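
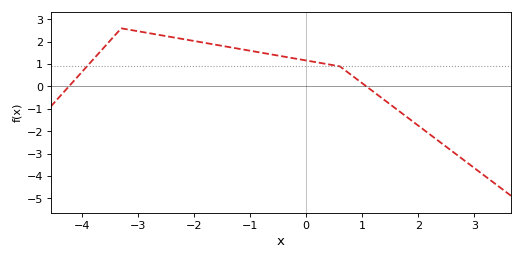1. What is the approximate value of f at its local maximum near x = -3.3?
2.6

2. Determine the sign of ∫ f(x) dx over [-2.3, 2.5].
positive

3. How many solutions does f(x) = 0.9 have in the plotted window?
2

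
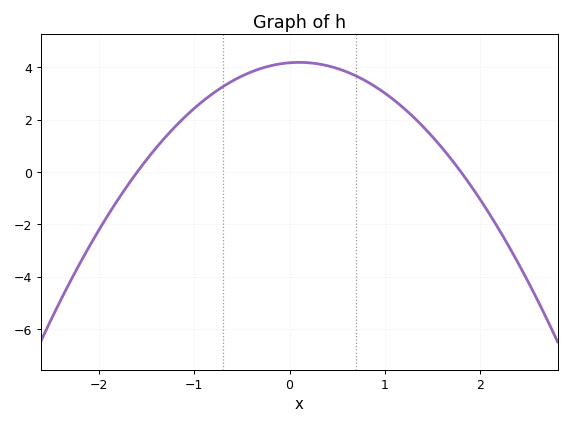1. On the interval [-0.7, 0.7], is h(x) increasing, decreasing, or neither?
neither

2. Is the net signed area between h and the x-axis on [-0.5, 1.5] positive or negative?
positive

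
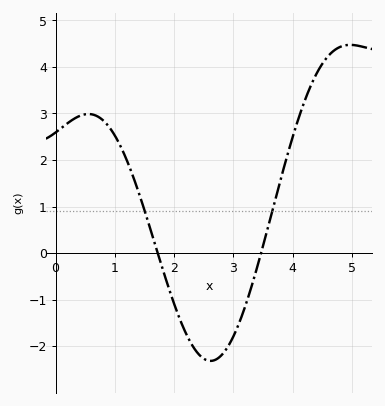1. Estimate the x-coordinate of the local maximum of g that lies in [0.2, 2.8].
0.553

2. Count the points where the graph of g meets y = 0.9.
2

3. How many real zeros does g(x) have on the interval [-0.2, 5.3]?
2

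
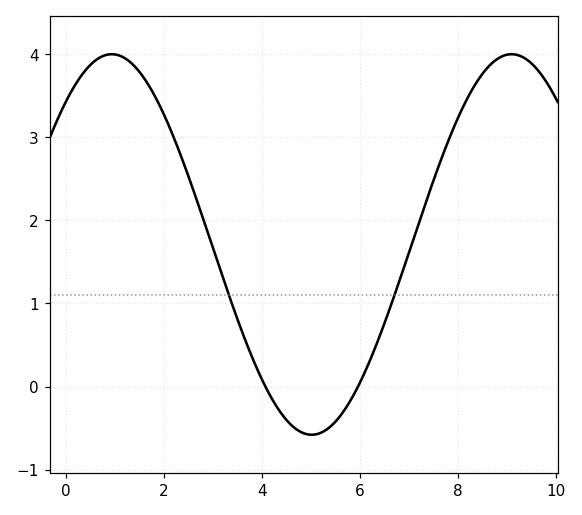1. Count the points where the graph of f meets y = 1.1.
2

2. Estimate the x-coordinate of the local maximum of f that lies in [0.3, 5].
0.935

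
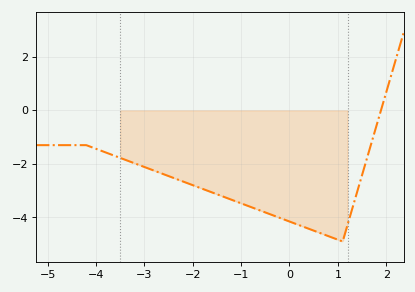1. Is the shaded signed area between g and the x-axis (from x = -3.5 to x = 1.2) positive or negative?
negative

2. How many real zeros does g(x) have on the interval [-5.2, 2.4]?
1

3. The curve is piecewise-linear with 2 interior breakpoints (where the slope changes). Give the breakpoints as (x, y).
(-4.2, -1.3); (1.1, -4.9)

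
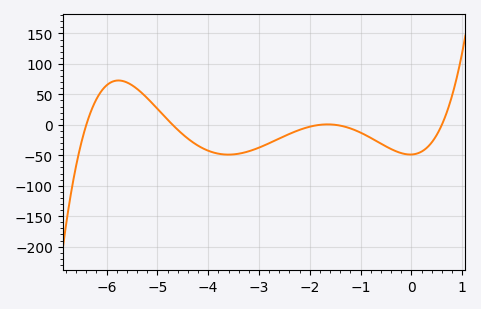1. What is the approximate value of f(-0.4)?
-40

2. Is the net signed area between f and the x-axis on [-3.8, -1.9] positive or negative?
negative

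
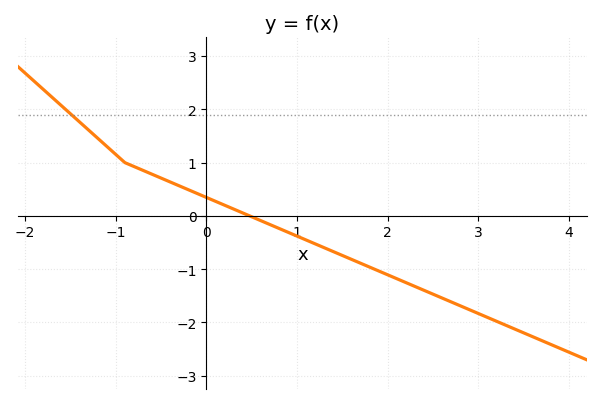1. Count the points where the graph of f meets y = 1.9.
1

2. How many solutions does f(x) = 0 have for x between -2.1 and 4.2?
1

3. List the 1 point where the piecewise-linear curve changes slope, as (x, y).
(-0.9, 1)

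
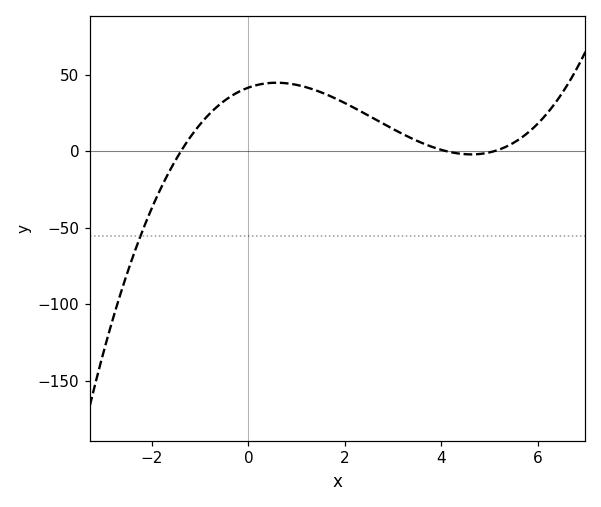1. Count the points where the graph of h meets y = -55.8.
1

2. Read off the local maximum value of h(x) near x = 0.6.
44.7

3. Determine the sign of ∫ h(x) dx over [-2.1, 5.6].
positive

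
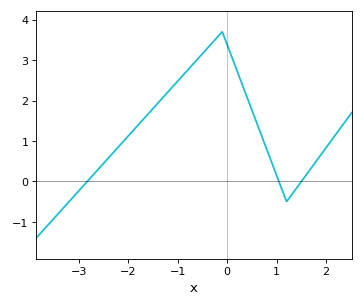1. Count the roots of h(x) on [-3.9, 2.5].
3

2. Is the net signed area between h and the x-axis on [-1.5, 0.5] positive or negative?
positive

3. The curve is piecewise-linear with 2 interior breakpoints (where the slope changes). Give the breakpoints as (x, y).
(-0.1, 3.7); (1.2, -0.5)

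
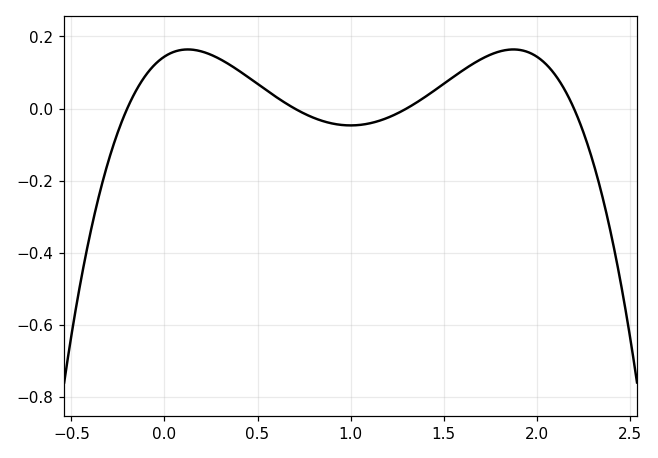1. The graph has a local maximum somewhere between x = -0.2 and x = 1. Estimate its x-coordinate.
0.1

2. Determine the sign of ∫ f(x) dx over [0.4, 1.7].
positive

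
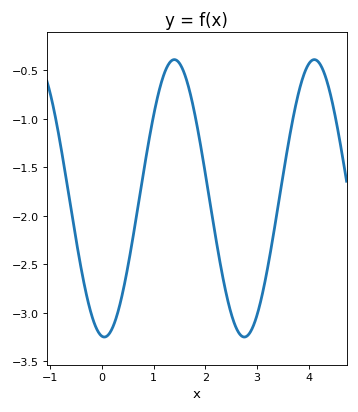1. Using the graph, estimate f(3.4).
-1.95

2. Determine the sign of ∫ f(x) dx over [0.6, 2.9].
negative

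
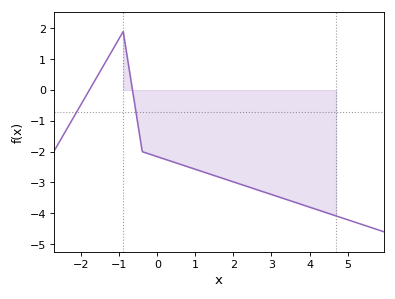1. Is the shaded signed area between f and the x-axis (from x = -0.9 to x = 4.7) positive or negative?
negative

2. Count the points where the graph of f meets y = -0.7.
2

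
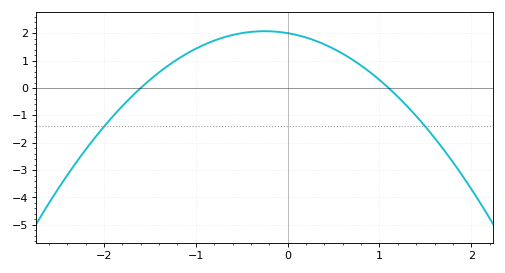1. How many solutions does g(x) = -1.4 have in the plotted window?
2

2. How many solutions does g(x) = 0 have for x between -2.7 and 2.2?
2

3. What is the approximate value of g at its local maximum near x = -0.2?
2.1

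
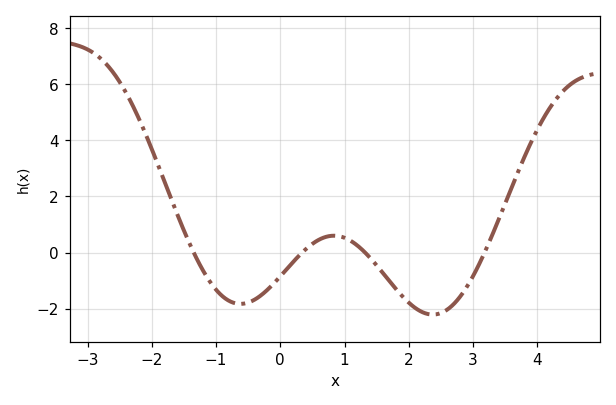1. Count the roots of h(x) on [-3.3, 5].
4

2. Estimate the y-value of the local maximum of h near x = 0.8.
0.6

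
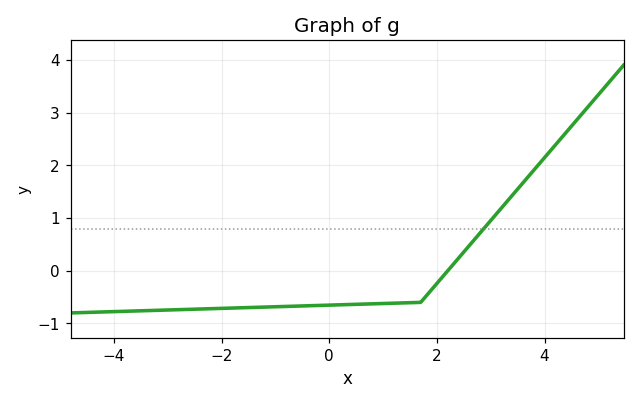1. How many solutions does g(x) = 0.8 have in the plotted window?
1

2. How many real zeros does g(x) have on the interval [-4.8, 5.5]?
1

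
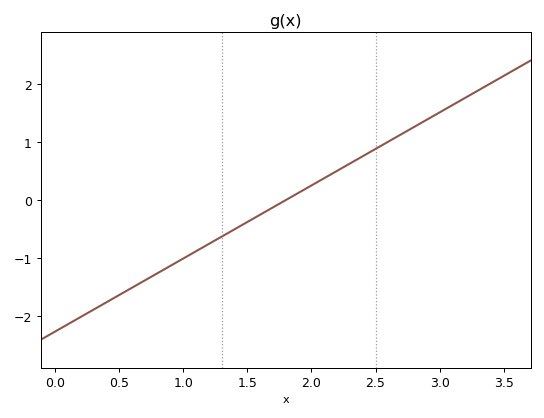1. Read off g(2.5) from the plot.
0.882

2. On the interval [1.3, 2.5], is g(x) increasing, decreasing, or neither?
increasing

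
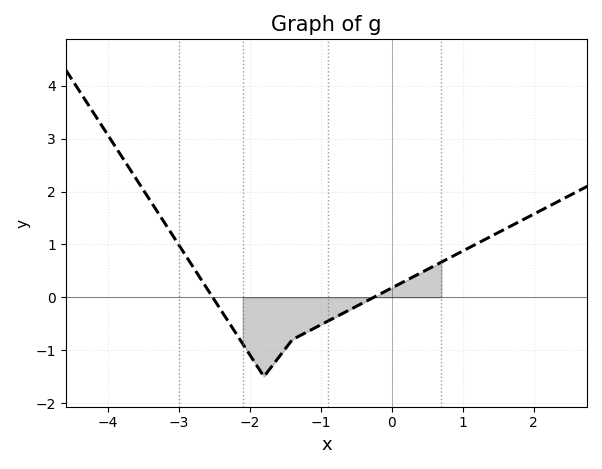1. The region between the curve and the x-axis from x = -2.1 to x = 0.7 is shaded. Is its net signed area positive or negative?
negative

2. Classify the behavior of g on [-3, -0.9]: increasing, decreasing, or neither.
neither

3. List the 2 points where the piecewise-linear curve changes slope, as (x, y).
(-1.8, -1.5); (-1.4, -0.8)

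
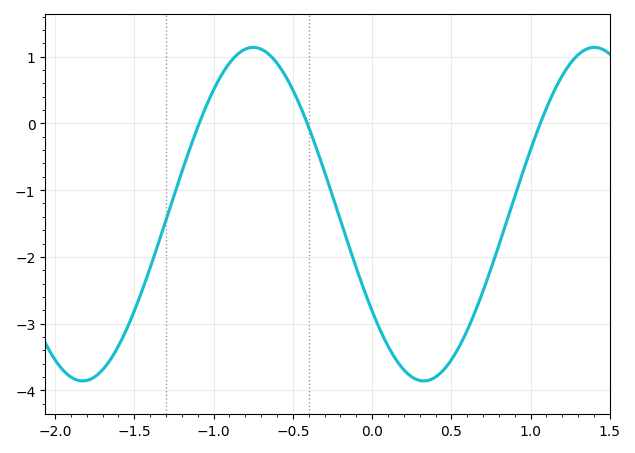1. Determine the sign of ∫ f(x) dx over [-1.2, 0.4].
negative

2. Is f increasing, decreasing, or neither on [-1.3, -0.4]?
neither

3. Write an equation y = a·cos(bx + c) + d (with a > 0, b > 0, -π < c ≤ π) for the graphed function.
y = 2.5cos(2.92x + 2.19) - 1.36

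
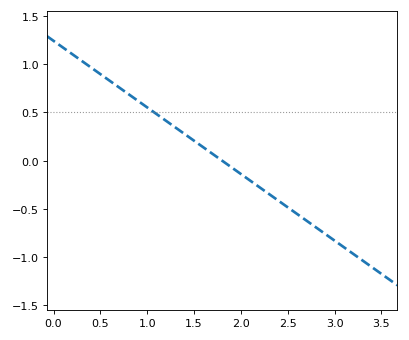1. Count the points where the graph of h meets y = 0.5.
1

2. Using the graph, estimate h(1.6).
0.138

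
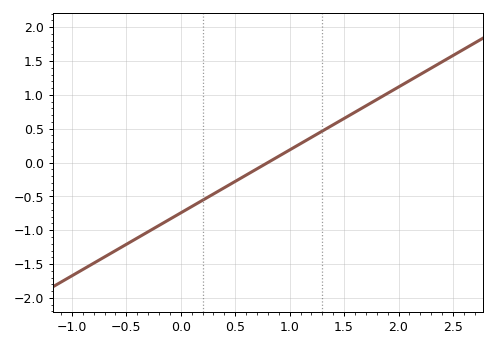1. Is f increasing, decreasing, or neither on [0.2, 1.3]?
increasing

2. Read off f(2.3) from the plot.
1.39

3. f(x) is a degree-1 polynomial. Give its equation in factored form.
y = 0.93(x - 0.8)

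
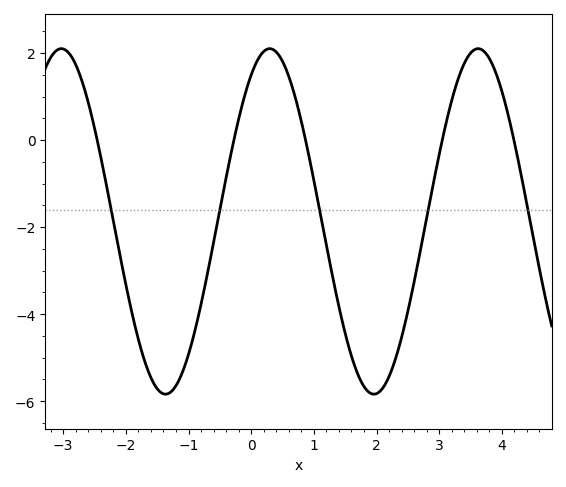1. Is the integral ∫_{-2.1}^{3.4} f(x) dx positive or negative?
negative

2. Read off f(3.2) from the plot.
1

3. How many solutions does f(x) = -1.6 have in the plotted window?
5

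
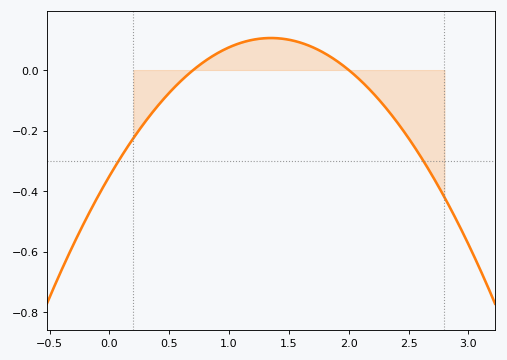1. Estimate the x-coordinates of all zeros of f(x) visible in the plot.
0.7, 2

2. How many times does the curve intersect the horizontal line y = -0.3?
2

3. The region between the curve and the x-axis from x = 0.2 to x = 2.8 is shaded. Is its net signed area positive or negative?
negative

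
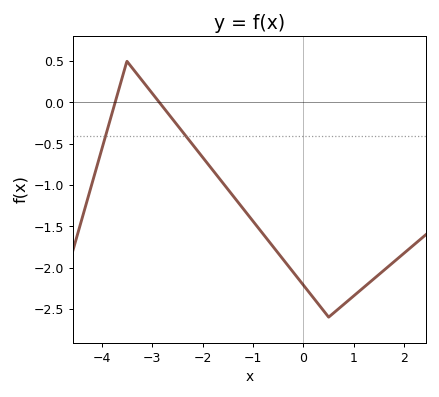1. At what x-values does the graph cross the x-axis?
-3.7, -2.9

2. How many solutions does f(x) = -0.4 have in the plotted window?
2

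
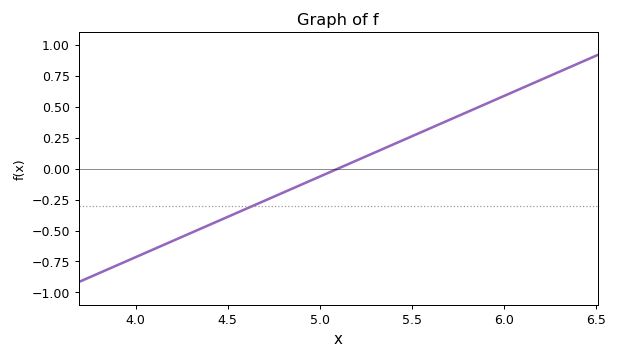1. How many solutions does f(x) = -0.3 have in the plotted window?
1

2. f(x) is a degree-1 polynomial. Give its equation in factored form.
y = 0.65(x - 5.1)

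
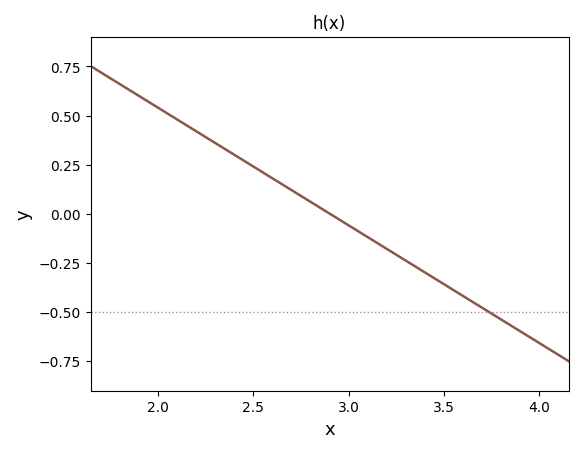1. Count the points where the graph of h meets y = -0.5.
1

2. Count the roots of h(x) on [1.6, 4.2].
1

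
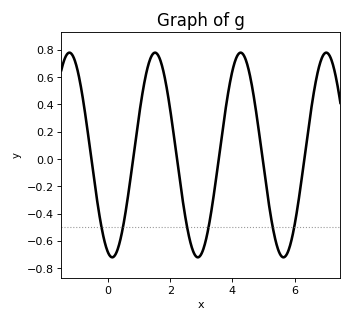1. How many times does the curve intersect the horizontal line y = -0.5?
6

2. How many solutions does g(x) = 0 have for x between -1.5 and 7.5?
6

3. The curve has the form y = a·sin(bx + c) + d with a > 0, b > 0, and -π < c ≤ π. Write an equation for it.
y = 0.75sin(2.28x - 1.87) + 0.03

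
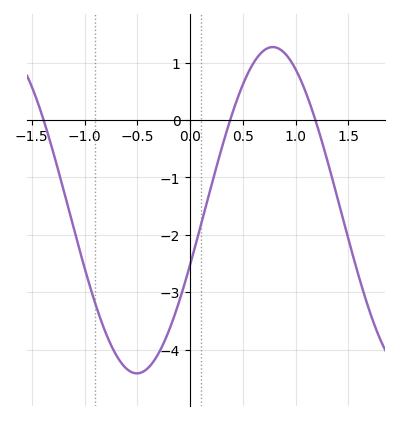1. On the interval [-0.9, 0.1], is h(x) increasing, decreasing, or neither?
neither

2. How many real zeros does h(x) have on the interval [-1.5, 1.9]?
3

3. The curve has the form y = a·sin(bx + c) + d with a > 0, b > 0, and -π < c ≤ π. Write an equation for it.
y = 2.84sin(2.4x - 0.34) - 1.57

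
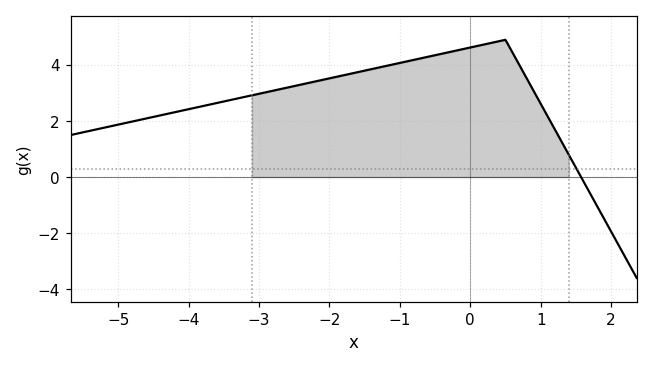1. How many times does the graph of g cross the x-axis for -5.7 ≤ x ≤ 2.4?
1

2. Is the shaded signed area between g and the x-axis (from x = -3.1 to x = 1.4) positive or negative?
positive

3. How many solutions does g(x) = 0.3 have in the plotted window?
1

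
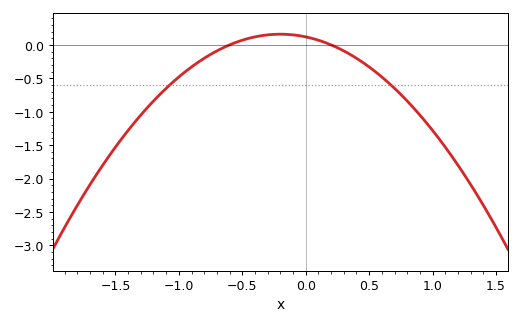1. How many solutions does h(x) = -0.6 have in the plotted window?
2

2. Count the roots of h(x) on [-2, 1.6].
2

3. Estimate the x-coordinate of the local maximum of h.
-0.2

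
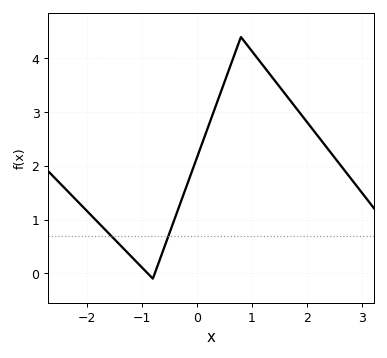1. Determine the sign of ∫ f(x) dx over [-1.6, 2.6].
positive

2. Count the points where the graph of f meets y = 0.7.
2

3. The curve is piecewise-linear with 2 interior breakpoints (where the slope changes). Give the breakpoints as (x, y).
(-0.8, -0.1); (0.8, 4.4)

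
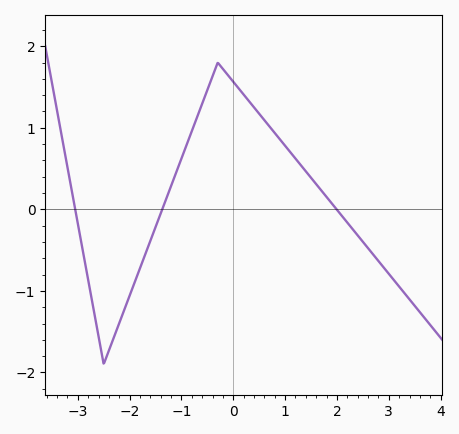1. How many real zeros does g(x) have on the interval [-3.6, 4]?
3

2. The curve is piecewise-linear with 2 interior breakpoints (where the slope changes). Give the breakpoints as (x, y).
(-2.5, -1.9); (-0.3, 1.8)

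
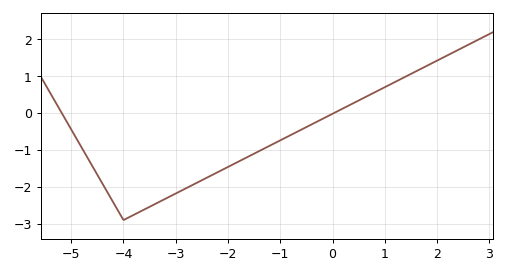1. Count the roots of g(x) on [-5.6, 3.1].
2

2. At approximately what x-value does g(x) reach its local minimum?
-4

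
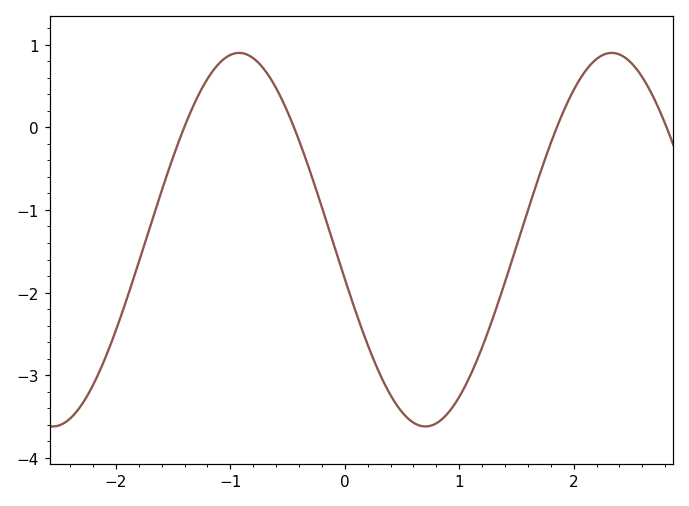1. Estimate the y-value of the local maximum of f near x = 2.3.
0.9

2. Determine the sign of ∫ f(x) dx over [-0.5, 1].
negative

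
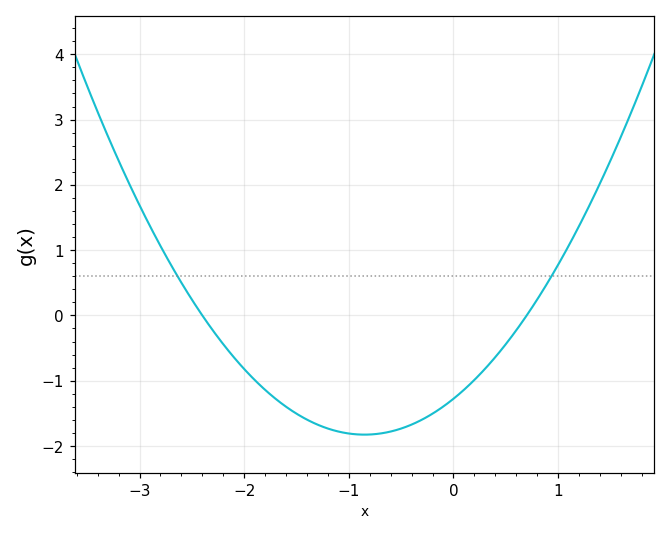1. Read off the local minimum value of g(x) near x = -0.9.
-1.8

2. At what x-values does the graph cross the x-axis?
-2.4, 0.7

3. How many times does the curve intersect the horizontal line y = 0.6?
2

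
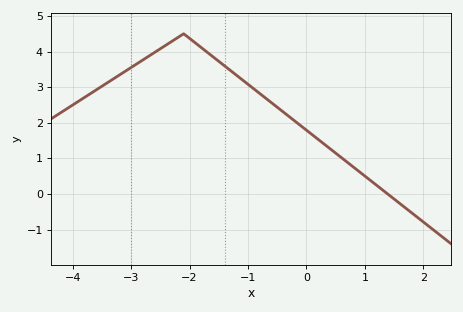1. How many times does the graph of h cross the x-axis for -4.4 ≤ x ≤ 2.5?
1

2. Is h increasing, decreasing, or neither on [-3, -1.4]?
neither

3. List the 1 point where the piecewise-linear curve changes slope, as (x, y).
(-2.1, 4.5)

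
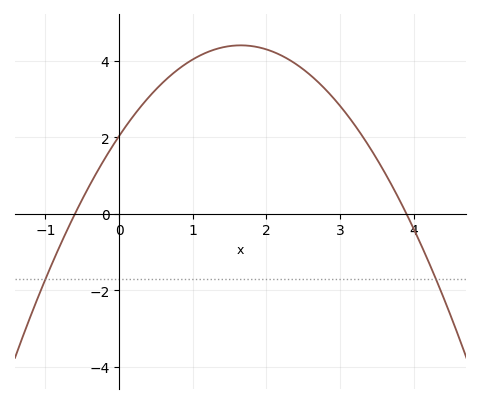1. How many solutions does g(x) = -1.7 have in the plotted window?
2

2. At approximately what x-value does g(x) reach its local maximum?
1.65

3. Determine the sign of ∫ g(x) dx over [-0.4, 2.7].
positive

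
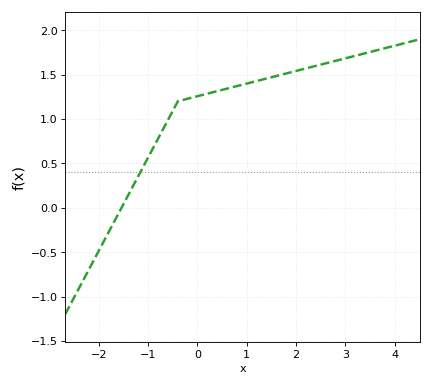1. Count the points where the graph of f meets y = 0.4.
1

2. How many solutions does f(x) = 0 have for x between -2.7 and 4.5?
1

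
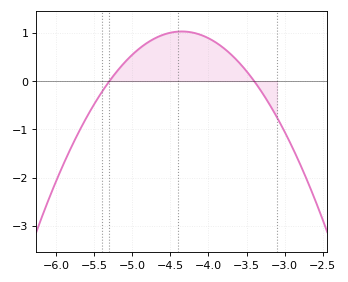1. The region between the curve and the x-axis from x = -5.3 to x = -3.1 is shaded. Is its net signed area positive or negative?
positive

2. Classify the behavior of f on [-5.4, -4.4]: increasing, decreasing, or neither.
increasing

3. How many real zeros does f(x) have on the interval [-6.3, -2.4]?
2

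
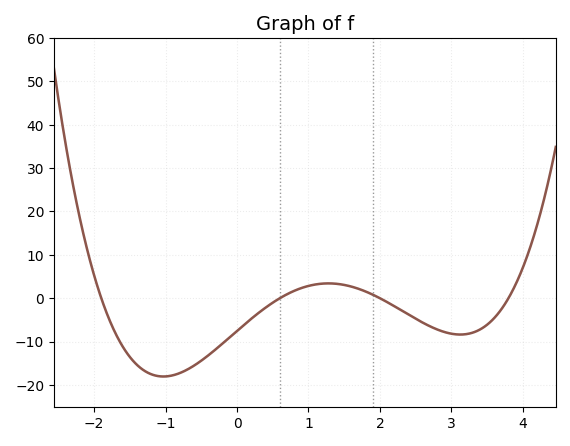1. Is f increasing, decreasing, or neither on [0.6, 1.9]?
neither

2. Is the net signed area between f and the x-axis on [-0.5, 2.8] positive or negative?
negative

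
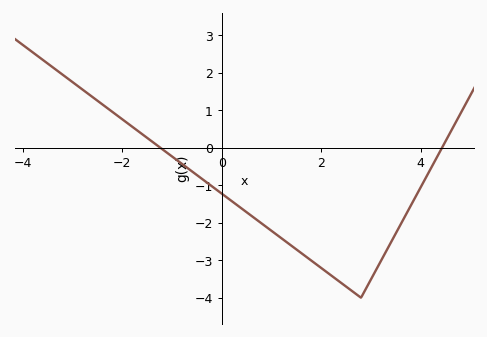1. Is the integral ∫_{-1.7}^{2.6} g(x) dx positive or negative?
negative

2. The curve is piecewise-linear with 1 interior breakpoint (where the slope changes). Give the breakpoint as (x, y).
(2.8, -4)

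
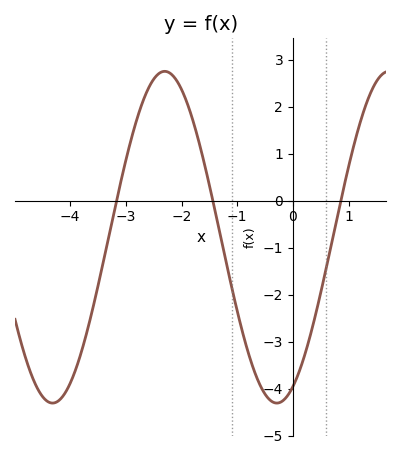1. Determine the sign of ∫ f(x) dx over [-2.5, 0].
negative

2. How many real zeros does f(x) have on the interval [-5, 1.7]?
3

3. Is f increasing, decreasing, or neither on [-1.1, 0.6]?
neither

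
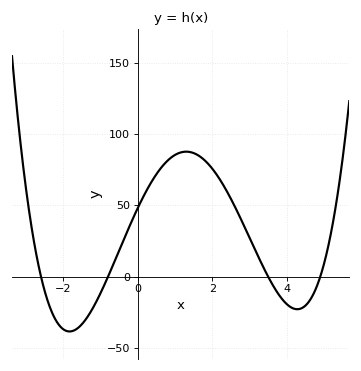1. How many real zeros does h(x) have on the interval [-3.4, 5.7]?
4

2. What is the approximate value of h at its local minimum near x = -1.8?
-40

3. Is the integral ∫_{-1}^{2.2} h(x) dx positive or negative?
positive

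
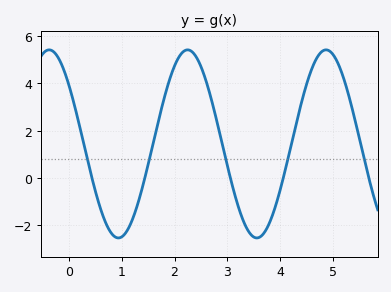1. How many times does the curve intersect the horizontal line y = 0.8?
5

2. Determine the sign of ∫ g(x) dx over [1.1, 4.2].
positive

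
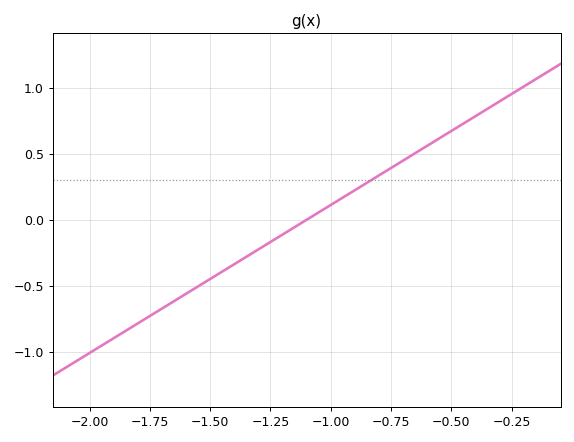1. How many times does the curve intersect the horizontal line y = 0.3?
1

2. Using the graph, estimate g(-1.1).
0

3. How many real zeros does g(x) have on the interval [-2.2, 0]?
1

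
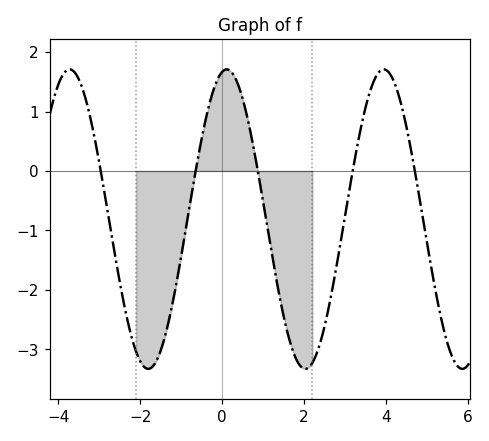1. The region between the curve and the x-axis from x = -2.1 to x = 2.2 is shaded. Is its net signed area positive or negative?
negative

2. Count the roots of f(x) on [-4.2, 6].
5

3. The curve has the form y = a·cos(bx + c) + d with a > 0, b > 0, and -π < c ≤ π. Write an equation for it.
y = 2.52cos(1.64x - 0.182) - 0.81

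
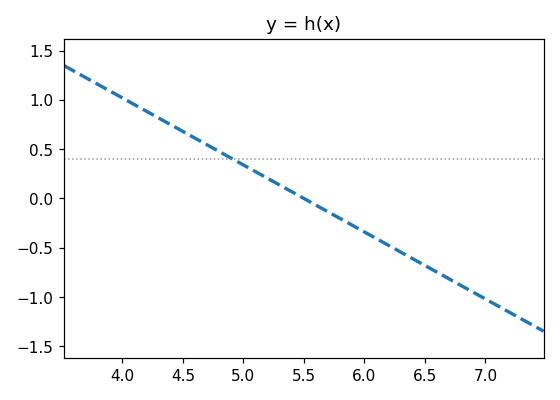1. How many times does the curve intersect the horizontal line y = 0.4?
1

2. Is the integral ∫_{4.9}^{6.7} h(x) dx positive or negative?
negative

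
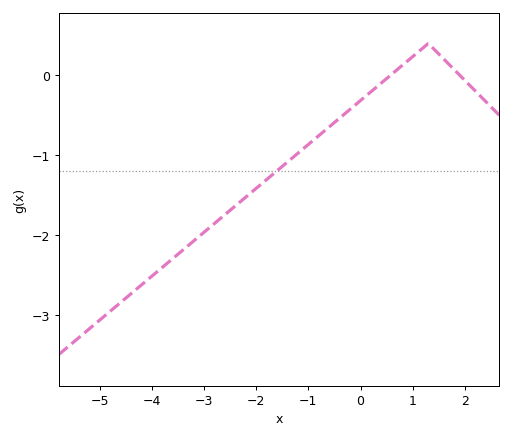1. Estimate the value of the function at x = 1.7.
0.135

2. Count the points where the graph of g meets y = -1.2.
1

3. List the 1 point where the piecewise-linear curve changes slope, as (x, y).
(1.3, 0.4)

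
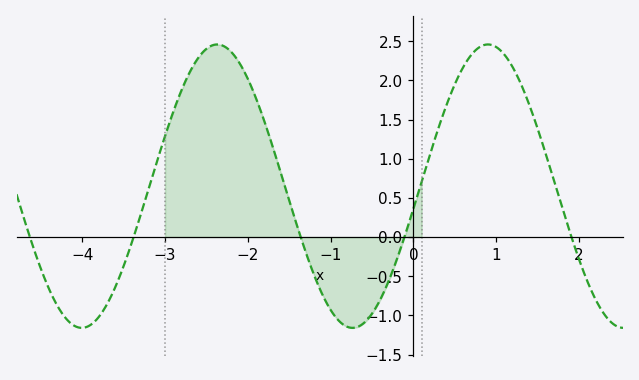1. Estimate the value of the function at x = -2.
2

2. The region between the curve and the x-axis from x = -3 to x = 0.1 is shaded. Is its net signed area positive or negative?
positive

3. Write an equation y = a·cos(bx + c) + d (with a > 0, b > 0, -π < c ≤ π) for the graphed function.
y = 1.81cos(1.9x - 1.7) + 0.65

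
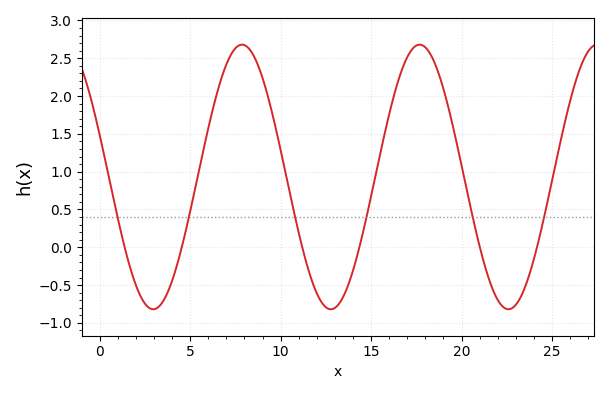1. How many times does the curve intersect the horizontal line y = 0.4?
6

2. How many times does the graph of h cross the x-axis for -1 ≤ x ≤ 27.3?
6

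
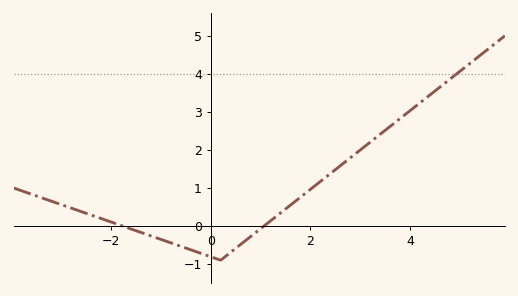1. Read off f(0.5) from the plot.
-0.59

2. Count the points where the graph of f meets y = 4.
1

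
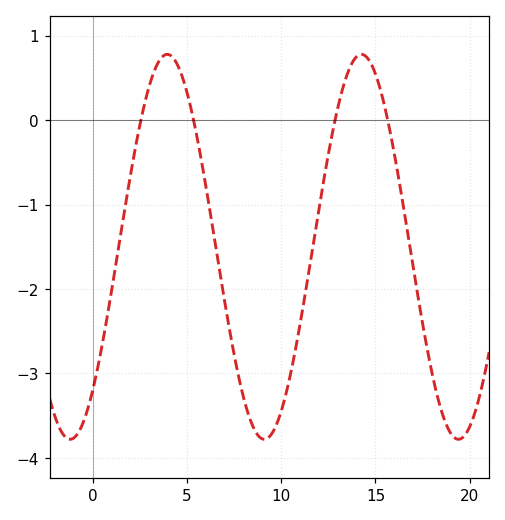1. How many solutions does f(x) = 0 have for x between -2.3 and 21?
4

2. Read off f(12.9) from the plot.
0.046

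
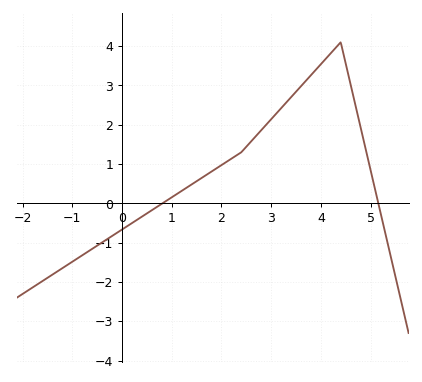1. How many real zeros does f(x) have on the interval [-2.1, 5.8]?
2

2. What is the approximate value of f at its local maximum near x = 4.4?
4.1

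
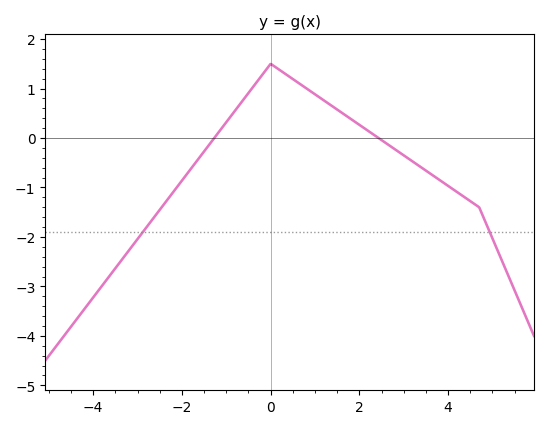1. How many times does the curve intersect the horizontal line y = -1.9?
2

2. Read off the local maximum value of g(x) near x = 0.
1.5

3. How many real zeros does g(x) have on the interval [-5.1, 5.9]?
2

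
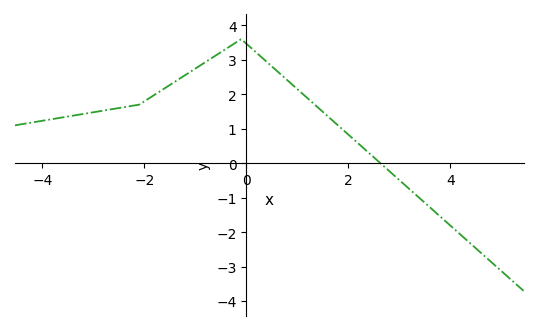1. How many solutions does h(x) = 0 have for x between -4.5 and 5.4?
1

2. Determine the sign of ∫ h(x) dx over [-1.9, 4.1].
positive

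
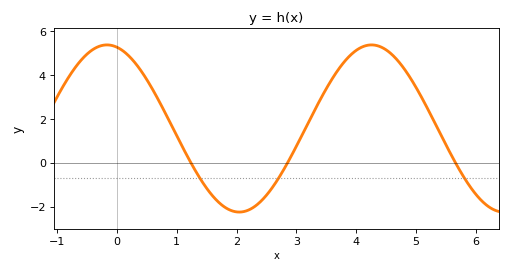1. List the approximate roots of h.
1.24, 2.85, 5.66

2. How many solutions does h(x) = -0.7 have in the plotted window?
3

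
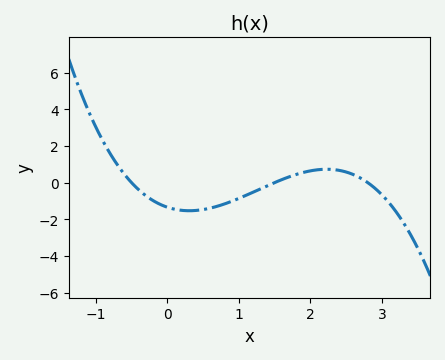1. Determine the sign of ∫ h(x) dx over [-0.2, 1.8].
negative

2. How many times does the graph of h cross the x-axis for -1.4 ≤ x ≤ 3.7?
3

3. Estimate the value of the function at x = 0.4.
-1.52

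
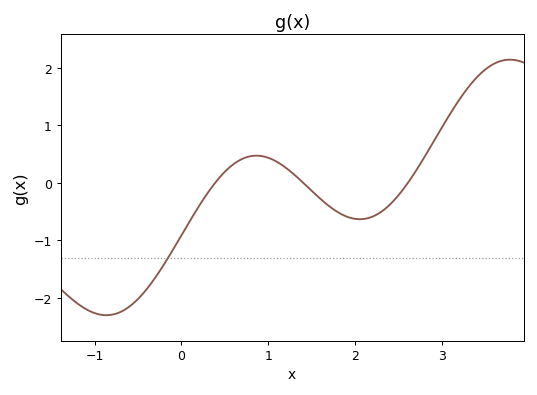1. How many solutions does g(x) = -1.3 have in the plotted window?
1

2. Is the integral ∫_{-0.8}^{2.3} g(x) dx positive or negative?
negative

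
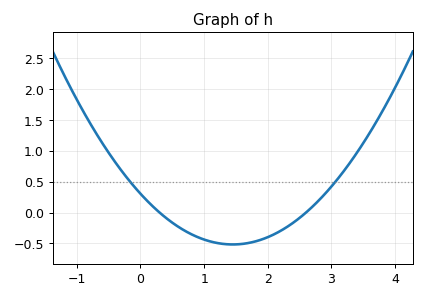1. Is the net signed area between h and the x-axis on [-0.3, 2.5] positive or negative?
negative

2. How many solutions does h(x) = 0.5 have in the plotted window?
2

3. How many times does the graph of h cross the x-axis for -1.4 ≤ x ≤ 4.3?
2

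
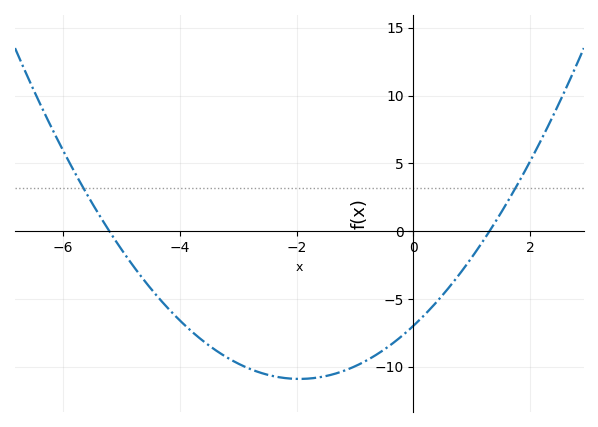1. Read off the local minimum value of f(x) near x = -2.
-11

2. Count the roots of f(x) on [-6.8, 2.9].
2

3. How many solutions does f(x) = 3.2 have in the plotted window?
2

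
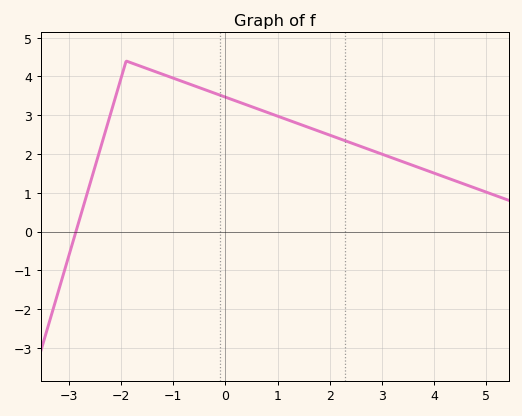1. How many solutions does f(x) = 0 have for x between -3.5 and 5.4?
1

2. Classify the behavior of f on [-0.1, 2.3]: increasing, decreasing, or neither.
decreasing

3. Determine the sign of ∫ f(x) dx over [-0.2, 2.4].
positive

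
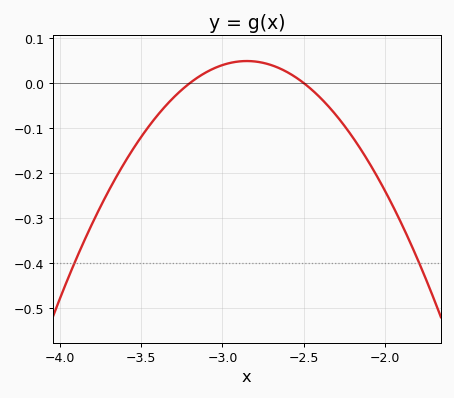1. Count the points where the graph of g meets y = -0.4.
2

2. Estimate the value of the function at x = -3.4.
-0.072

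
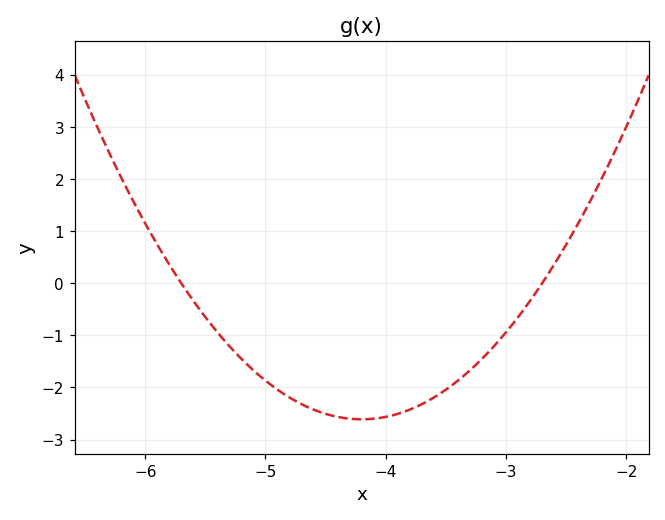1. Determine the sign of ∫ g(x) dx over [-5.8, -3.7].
negative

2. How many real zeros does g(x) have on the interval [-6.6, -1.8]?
2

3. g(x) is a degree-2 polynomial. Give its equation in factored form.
y = 1.16(x + 5.7)(x + 2.7)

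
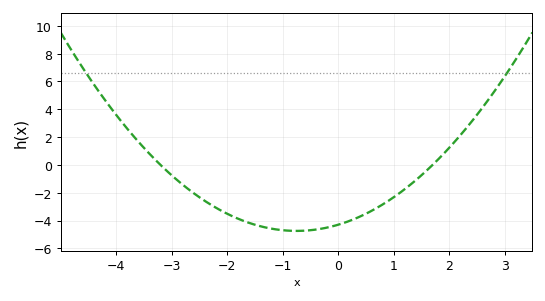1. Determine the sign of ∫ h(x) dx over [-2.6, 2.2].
negative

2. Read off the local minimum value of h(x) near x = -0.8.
-4.8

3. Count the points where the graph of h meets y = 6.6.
2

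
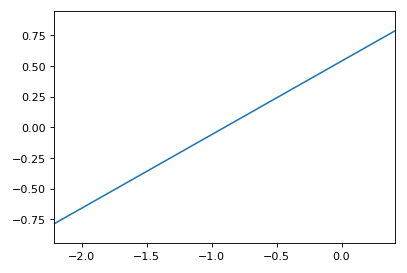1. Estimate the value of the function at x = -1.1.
-0.12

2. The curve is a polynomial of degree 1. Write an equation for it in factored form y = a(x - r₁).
y = 0.6(x + 0.9)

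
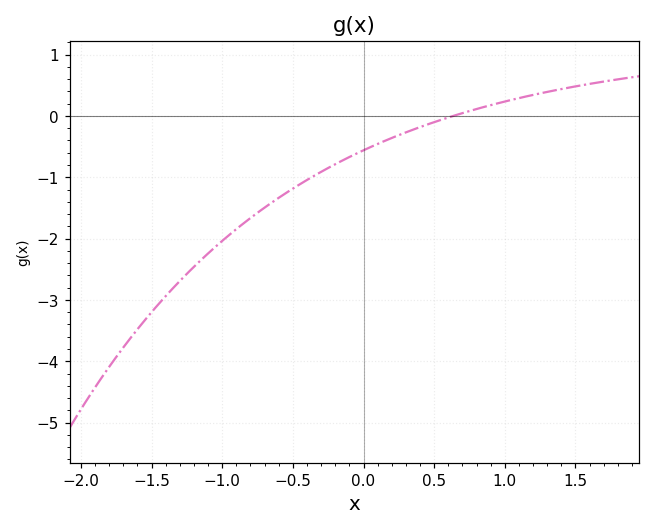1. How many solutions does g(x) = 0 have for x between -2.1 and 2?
1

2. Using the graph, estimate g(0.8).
0.1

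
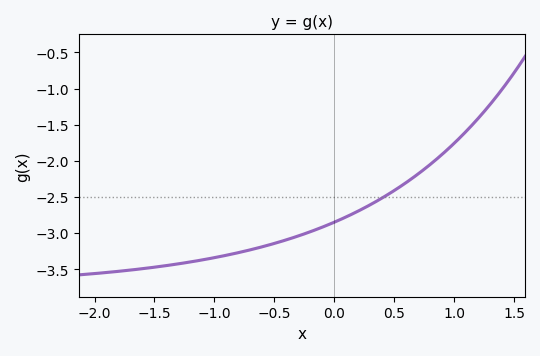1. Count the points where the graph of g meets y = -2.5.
1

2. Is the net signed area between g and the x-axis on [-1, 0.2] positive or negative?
negative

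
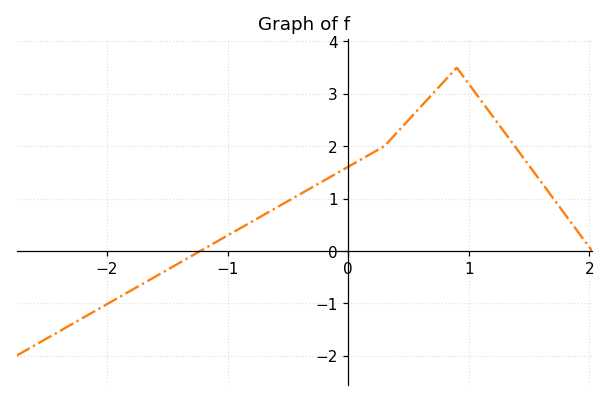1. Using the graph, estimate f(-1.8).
-0.754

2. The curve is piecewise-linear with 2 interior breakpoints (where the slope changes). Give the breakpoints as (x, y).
(0.3, 2); (0.9, 3.5)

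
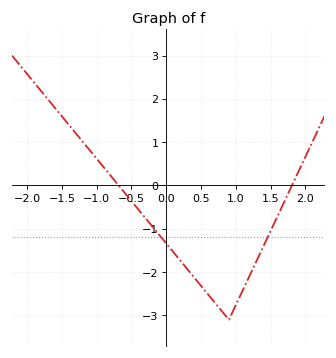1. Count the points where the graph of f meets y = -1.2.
2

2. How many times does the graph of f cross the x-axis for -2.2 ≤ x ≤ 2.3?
2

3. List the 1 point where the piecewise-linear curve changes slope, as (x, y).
(0.9, -3.1)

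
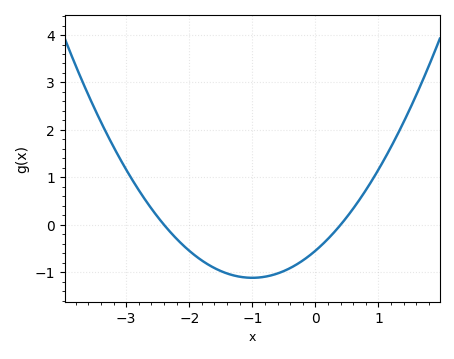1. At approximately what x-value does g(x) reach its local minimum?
-1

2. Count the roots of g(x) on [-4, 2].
2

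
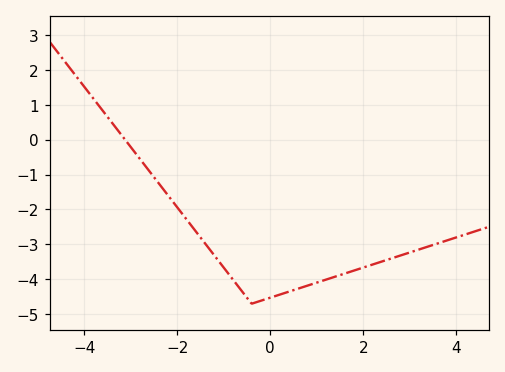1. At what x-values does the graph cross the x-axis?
-3.2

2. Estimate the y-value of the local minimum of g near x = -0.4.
-4.7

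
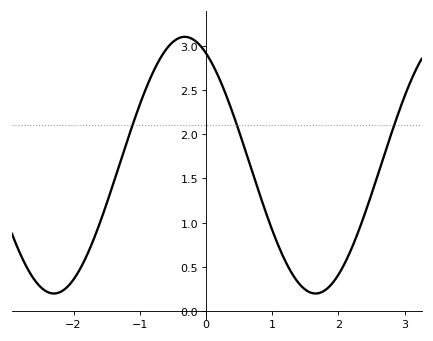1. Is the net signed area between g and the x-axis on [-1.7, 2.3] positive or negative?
positive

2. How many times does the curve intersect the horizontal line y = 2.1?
3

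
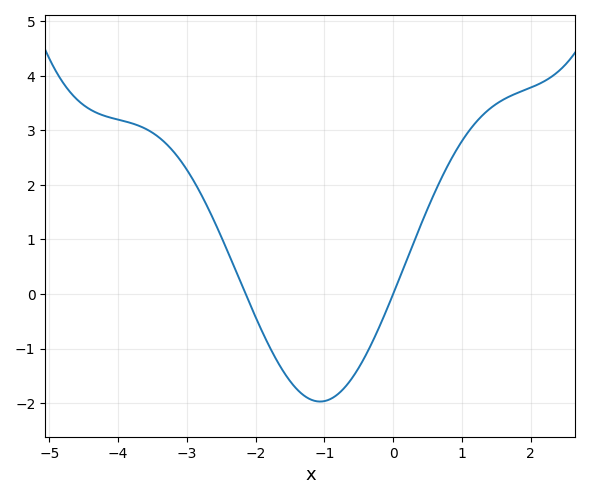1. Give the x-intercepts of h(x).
-2.2, 0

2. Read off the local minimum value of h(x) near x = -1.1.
-2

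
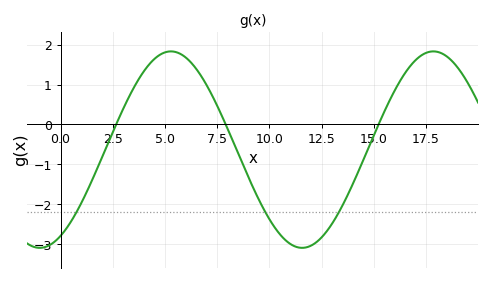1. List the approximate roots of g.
2.5, 8, 15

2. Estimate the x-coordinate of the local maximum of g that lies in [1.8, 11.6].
5.5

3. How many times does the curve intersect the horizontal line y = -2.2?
3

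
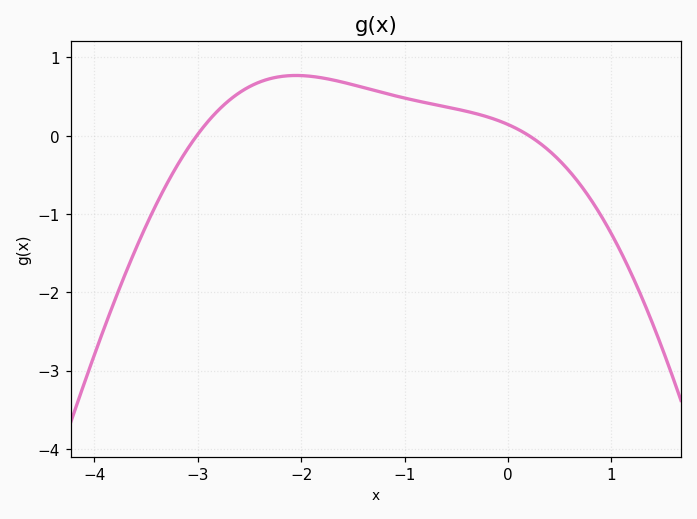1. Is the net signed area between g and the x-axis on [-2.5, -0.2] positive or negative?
positive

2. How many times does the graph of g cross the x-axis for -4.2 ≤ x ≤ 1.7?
2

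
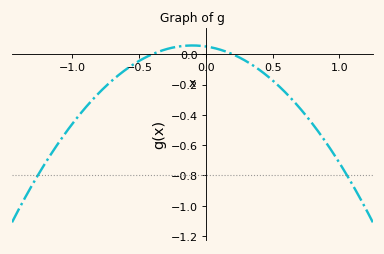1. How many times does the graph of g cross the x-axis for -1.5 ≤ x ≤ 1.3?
2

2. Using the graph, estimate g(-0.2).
0.051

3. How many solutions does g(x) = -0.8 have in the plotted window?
2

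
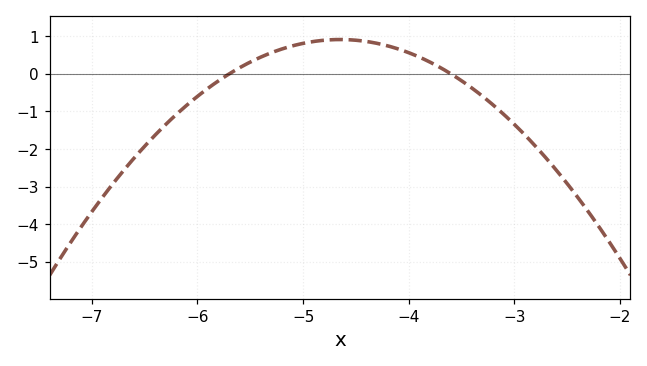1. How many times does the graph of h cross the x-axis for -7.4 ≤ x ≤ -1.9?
2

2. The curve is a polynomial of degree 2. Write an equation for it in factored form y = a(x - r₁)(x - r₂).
y = -0.83(x + 5.7)(x + 3.6)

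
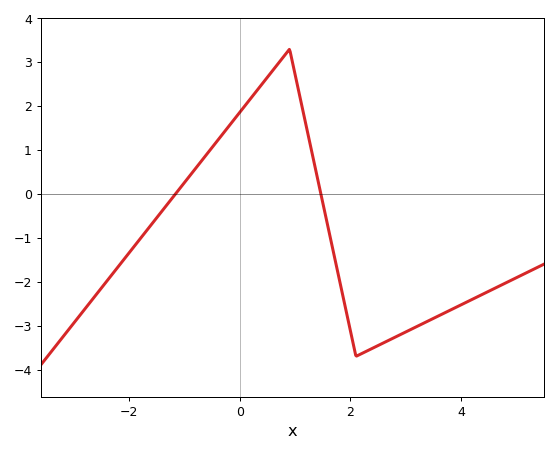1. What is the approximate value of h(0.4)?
2.5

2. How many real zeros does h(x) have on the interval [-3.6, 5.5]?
2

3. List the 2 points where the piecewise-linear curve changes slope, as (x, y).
(0.9, 3.3); (2.1, -3.7)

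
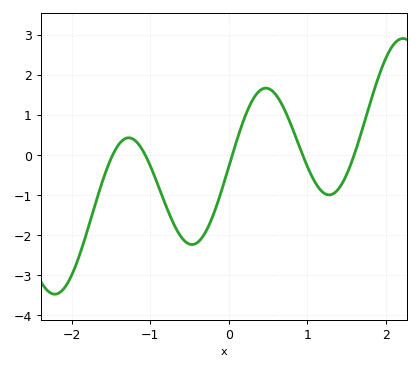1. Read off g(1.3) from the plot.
-1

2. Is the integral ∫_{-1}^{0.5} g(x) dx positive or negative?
negative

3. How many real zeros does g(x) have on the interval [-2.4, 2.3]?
5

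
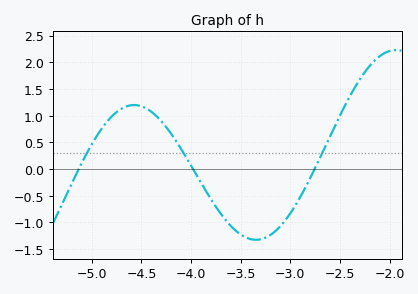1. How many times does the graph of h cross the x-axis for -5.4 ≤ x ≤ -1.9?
3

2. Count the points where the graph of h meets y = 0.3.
3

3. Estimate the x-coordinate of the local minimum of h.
-3.35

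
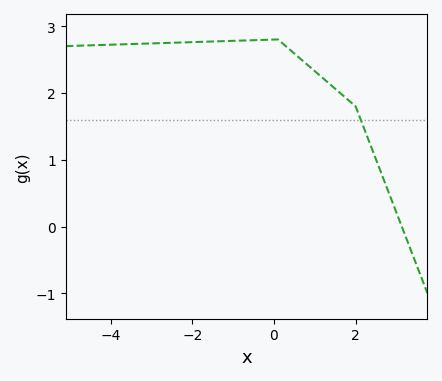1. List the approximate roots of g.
3.13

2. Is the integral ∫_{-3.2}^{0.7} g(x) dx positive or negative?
positive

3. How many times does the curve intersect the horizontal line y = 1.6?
1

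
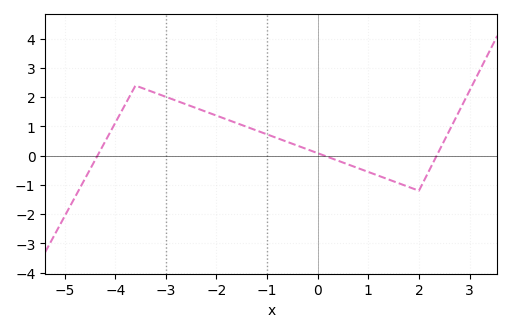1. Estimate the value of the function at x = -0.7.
0.536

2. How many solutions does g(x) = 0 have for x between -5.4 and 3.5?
3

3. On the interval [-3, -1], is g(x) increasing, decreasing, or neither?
decreasing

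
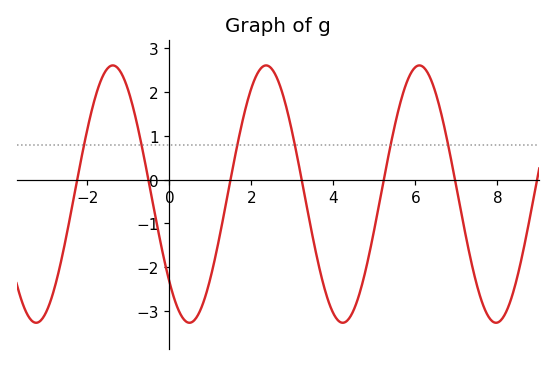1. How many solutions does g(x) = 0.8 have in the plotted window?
6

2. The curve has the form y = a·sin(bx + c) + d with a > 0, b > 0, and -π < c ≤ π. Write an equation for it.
y = 2.94sin(1.7x - 2.4) - 0.33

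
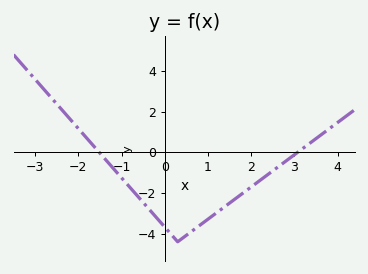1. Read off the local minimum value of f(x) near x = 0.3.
-4.4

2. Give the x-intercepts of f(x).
-1.6, 3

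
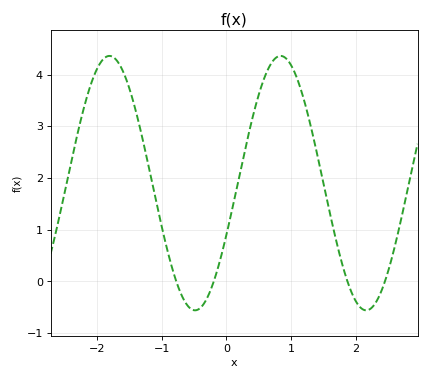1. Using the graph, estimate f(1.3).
3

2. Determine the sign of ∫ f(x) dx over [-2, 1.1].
positive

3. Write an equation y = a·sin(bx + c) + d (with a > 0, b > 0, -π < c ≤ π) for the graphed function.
y = 2.46sin(2.4x - 0.42) + 1.9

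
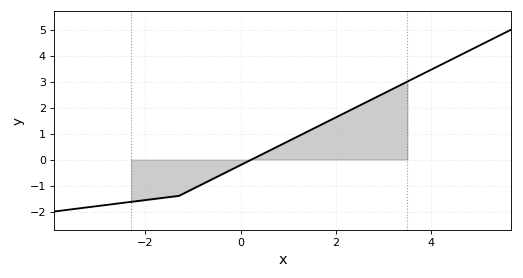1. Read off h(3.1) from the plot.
2.63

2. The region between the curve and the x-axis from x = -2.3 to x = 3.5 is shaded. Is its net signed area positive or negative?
positive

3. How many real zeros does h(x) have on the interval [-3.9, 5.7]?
1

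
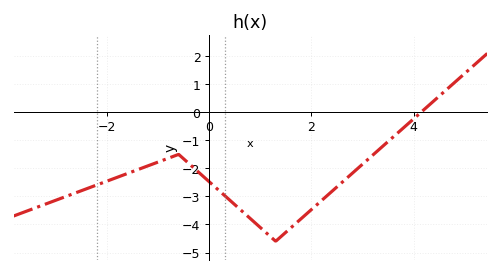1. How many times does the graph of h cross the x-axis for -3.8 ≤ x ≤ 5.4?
1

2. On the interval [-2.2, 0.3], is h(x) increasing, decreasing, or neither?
neither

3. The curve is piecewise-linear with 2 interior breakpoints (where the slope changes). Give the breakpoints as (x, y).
(-0.6, -1.5); (1.3, -4.6)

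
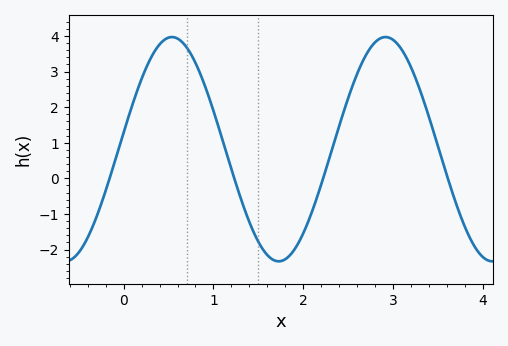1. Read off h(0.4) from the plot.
3.8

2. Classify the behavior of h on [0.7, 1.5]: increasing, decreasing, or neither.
decreasing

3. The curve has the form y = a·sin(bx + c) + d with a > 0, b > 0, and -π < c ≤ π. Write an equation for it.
y = 3.15sin(2.6x + 0.15) + 0.82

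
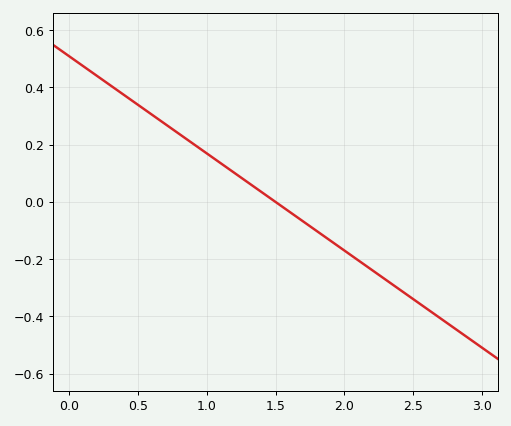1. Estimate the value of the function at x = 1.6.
-0.04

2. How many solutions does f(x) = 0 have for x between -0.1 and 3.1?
1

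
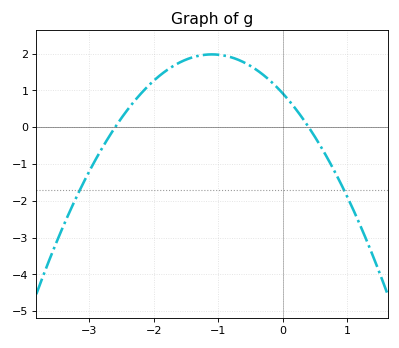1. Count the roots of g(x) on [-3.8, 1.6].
2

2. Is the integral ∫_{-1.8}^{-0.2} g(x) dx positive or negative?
positive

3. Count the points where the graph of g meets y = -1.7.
2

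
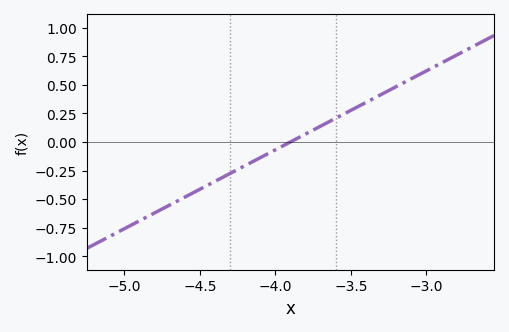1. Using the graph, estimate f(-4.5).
-0.414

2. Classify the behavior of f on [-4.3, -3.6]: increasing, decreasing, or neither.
increasing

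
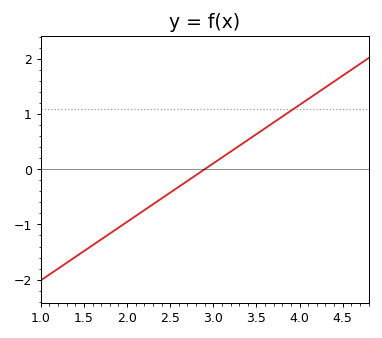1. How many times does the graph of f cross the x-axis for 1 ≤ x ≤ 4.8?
1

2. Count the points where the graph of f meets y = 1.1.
1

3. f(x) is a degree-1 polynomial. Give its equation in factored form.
y = 1.06(x - 2.9)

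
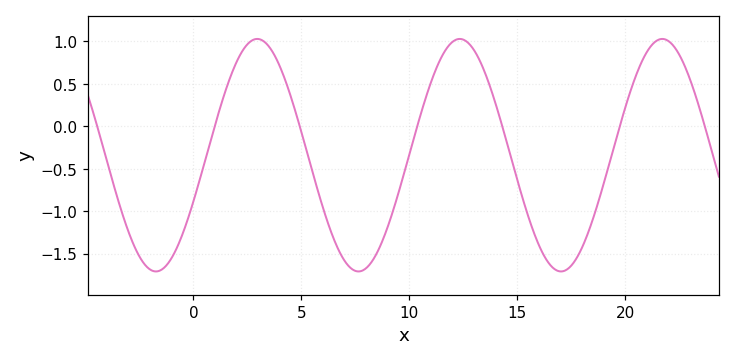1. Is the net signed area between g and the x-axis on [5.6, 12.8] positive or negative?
negative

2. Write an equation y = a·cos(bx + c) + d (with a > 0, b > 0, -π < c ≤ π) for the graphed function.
y = 1.37cos(0.67x - 2) - 0.34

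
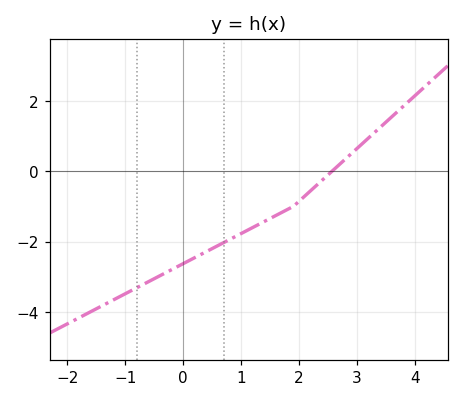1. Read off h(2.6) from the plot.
0.051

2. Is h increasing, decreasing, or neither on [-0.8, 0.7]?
increasing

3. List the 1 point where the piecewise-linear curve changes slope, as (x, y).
(1.9, -1)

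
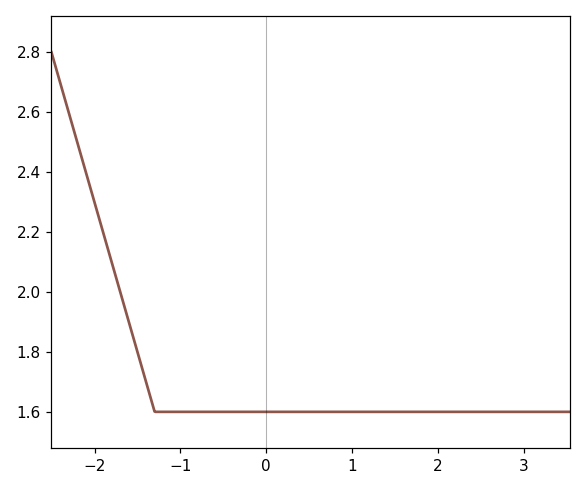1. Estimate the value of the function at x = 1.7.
1.6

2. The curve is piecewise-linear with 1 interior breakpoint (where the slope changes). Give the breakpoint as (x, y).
(-1.3, 1.6)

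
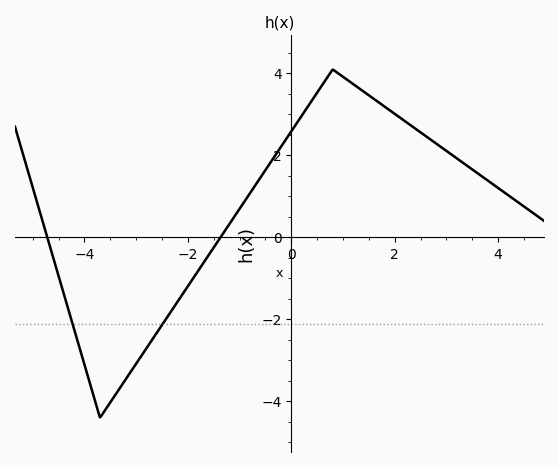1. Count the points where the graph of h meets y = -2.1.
2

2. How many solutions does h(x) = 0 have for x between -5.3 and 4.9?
2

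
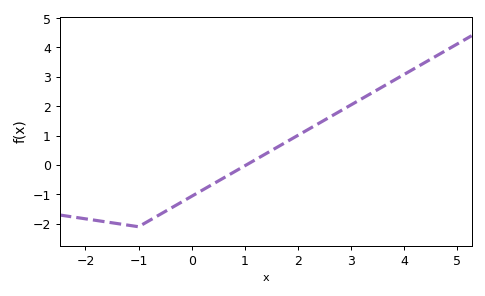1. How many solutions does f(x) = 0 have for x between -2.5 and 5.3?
1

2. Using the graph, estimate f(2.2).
1.21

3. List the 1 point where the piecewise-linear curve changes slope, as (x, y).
(-1, -2.1)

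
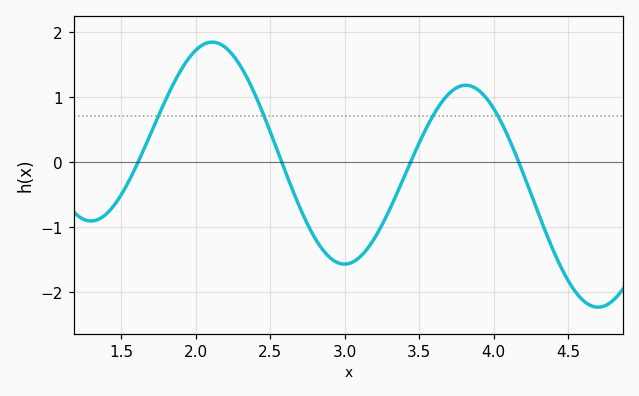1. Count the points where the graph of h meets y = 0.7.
4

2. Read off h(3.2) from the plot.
-1.2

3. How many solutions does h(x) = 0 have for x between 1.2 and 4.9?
4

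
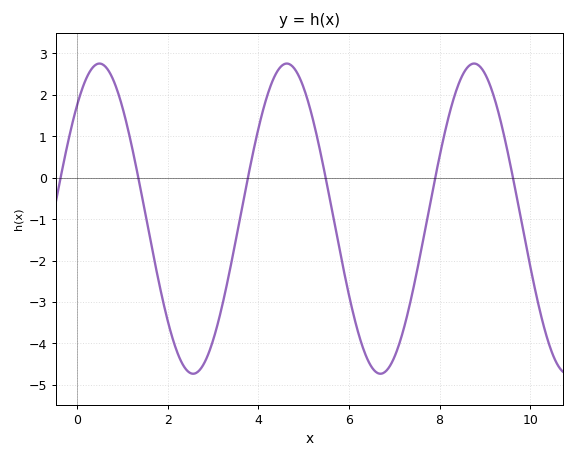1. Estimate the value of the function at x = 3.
-3.9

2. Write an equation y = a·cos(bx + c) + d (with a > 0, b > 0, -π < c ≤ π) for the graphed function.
y = 3.74cos(1.5x - 0.75) - 0.99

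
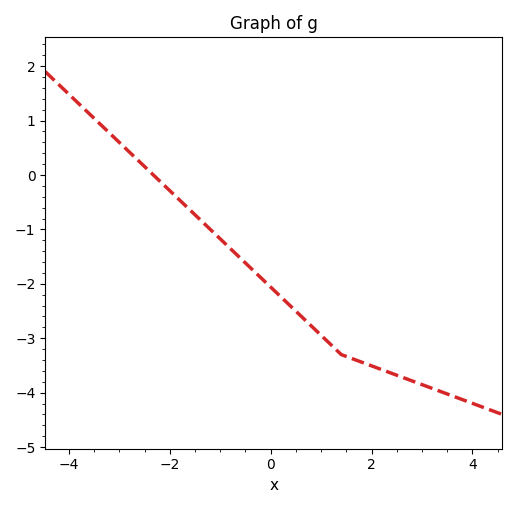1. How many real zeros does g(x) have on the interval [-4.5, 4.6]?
1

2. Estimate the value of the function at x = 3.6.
-4.1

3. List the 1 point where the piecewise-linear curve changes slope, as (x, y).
(1.4, -3.3)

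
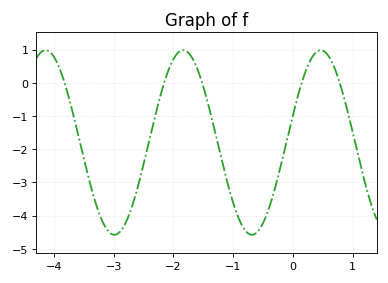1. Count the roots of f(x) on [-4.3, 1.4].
5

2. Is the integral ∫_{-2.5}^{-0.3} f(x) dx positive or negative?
negative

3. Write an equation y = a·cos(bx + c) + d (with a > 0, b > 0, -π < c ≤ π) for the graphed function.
y = 2.78cos(2.73x - 1.27) - 1.8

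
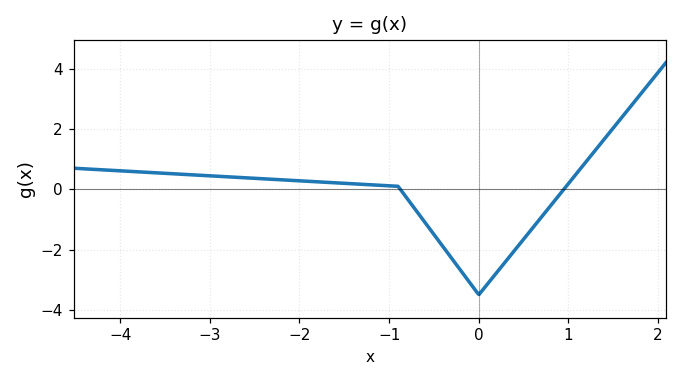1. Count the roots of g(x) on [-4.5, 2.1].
2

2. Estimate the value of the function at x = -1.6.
0.216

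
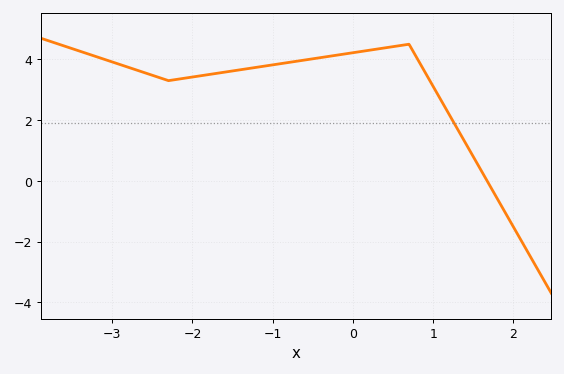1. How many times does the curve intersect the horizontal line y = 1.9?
1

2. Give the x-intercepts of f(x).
1.67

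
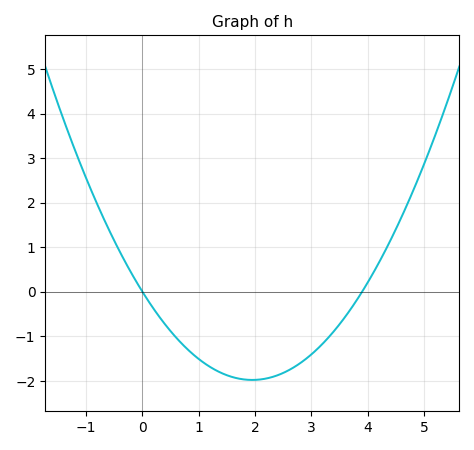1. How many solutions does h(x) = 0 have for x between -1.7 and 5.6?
2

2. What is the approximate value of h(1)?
-1.5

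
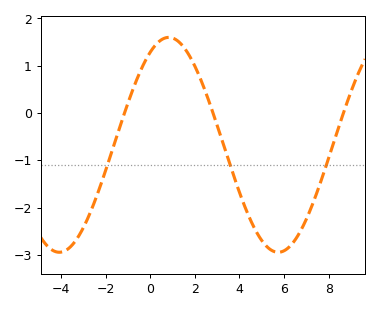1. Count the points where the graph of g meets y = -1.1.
3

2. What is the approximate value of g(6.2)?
-2.8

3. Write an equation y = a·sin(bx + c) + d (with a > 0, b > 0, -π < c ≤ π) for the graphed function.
y = 2.27sin(0.64x + 1) - 0.67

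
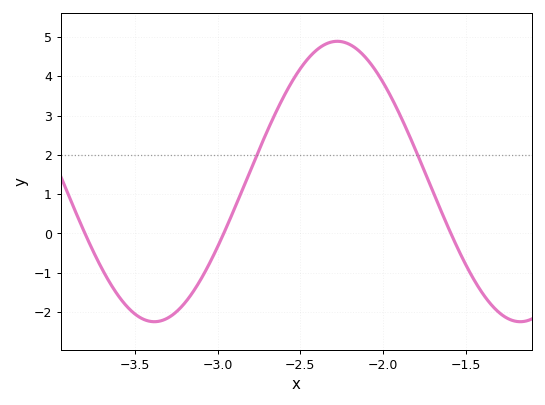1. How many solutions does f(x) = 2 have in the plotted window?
2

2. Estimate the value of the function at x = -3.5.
-2.1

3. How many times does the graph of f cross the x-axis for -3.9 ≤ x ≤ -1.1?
3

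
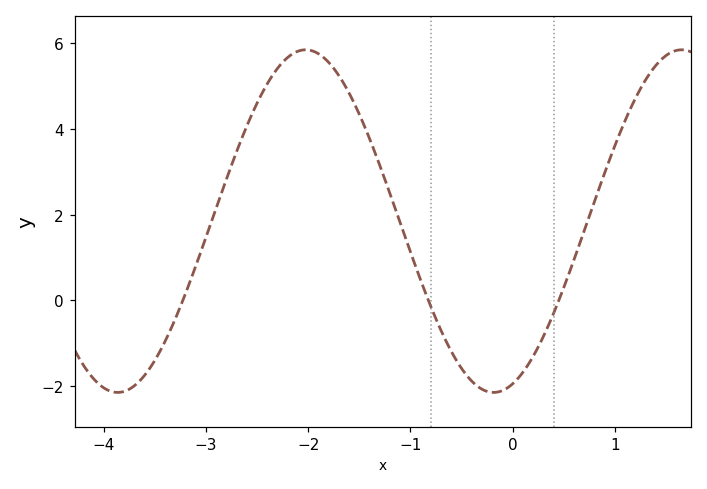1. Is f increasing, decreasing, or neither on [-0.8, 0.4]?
neither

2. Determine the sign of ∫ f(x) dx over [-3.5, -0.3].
positive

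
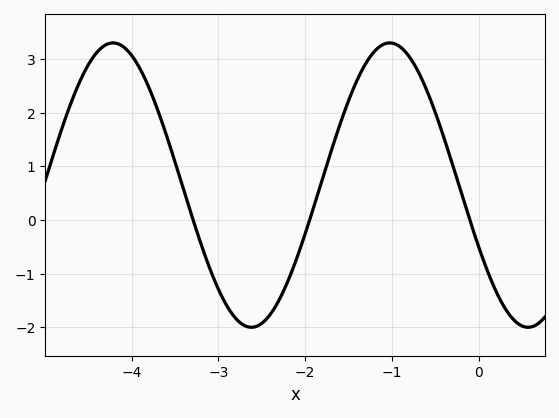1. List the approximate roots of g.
-3.29, -1.95, -0.103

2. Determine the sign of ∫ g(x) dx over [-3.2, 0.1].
positive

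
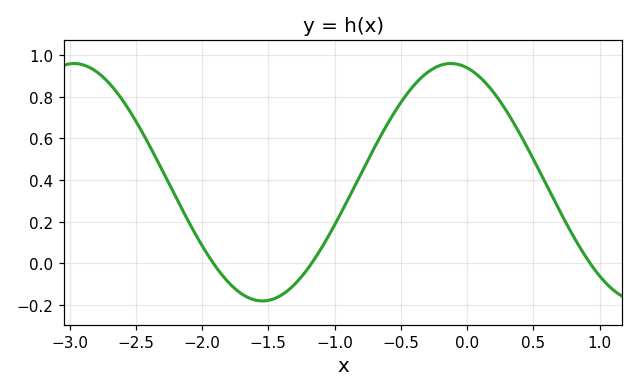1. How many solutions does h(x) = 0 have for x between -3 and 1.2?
3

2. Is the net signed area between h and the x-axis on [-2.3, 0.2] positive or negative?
positive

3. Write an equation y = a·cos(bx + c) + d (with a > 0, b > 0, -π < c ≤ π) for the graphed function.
y = 0.57cos(2.21x + 0.27) + 0.39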